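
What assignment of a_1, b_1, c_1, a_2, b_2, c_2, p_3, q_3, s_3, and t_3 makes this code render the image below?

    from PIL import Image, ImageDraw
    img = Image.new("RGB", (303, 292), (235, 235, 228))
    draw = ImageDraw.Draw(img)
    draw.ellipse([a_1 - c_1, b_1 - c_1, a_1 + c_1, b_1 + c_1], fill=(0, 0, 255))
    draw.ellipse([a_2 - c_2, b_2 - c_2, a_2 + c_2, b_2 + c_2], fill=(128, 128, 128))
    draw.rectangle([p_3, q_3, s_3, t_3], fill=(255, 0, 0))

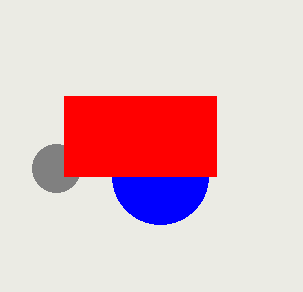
a_1 = 160; b_1 = 176; c_1 = 48; a_2 = 56; b_2 = 168; c_2 = 24; p_3 = 64; q_3 = 96; s_3 = 216; t_3 = 176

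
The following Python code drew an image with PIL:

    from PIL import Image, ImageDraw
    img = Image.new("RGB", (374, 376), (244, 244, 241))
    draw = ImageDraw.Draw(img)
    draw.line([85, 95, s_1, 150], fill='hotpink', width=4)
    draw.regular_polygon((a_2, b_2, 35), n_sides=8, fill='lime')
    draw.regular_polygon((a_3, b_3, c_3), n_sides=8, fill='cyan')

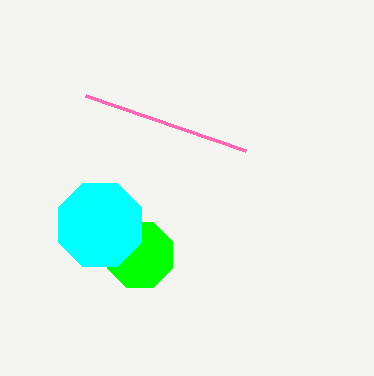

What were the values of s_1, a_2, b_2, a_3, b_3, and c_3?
s_1 = 245, a_2 = 140, b_2 = 255, a_3 = 100, b_3 = 225, c_3 = 45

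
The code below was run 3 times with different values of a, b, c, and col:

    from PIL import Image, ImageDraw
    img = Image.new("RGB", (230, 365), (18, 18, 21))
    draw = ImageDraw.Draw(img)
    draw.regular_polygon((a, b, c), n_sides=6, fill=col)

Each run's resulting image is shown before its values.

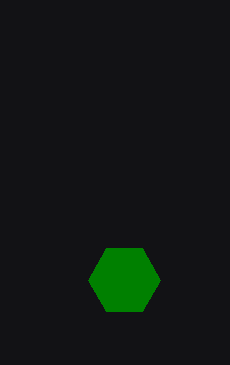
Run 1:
a = 124, b = 280, c = 36, col = 'green'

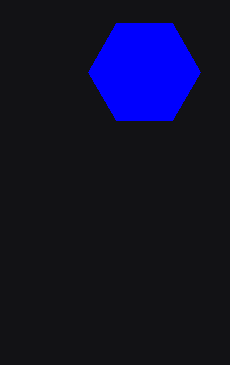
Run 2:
a = 144
b = 72
c = 56
col = 'blue'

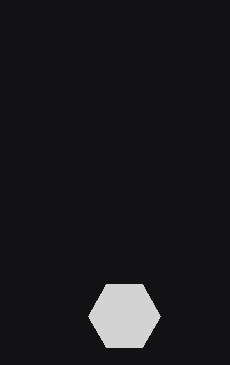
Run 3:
a = 124
b = 316
c = 36
col = 'lightgray'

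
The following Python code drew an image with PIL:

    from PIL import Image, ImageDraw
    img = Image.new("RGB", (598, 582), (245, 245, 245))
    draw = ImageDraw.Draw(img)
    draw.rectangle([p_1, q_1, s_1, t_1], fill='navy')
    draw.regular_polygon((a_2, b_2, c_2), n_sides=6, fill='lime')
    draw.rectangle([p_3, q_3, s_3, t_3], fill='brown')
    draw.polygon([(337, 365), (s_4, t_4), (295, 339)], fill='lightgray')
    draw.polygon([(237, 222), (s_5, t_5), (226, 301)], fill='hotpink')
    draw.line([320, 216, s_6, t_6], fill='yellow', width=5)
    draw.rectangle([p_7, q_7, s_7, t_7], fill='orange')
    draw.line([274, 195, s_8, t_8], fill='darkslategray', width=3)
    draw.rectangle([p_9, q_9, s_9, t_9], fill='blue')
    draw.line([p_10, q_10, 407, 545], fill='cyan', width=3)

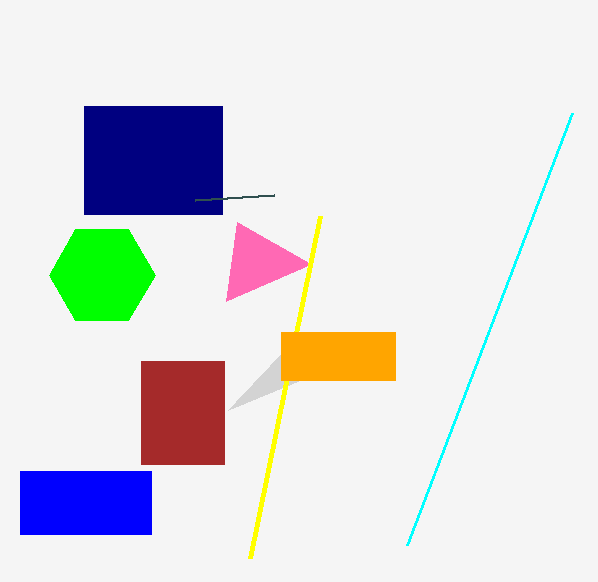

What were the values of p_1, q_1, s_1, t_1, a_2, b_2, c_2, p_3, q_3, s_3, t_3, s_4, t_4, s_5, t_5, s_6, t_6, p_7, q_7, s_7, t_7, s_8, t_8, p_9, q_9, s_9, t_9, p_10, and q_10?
p_1 = 84, q_1 = 106, s_1 = 222, t_1 = 214, a_2 = 102, b_2 = 275, c_2 = 53, p_3 = 141, q_3 = 361, s_3 = 224, t_3 = 464, s_4 = 228, t_4 = 410, s_5 = 311, t_5 = 264, s_6 = 250, t_6 = 558, p_7 = 281, q_7 = 332, s_7 = 395, t_7 = 380, s_8 = 195, t_8 = 200, p_9 = 20, q_9 = 471, s_9 = 151, t_9 = 534, p_10 = 572, q_10 = 113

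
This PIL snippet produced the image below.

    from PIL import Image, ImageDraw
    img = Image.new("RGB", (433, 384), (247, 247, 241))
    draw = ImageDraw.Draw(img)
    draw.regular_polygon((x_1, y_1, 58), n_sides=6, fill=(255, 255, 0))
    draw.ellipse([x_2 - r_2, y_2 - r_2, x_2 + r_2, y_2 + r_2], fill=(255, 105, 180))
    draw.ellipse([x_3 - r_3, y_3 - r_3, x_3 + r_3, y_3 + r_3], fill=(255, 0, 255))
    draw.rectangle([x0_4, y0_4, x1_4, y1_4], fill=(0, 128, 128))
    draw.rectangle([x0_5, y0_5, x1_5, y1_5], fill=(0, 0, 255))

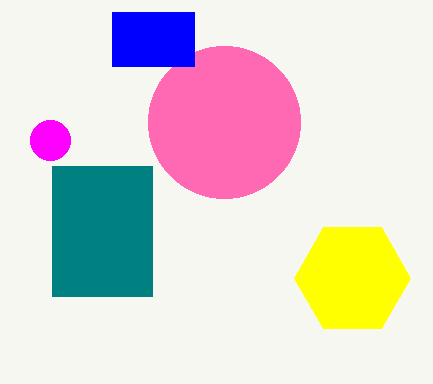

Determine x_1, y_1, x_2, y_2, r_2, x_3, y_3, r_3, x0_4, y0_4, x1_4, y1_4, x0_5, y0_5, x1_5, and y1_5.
x_1 = 352
y_1 = 278
x_2 = 224
y_2 = 122
r_2 = 76
x_3 = 50
y_3 = 140
r_3 = 20
x0_4 = 52
y0_4 = 166
x1_4 = 152
y1_4 = 296
x0_5 = 112
y0_5 = 12
x1_5 = 194
y1_5 = 66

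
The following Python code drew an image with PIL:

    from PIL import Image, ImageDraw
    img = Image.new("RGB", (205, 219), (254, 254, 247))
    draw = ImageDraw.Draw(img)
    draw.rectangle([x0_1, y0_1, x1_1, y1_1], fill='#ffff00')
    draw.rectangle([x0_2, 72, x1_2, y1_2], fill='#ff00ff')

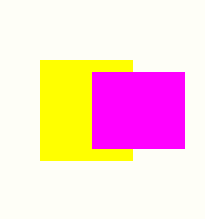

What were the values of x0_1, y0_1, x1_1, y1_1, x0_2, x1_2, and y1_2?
x0_1 = 40, y0_1 = 60, x1_1 = 132, y1_1 = 160, x0_2 = 92, x1_2 = 184, y1_2 = 148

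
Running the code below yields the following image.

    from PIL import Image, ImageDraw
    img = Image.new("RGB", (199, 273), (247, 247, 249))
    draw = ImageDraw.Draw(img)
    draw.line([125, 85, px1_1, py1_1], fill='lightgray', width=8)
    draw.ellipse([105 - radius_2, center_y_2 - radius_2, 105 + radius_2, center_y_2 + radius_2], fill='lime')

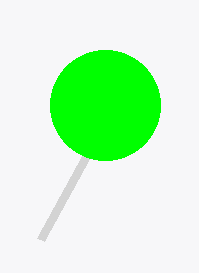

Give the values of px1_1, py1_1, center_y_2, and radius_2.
px1_1 = 40, py1_1 = 240, center_y_2 = 105, radius_2 = 55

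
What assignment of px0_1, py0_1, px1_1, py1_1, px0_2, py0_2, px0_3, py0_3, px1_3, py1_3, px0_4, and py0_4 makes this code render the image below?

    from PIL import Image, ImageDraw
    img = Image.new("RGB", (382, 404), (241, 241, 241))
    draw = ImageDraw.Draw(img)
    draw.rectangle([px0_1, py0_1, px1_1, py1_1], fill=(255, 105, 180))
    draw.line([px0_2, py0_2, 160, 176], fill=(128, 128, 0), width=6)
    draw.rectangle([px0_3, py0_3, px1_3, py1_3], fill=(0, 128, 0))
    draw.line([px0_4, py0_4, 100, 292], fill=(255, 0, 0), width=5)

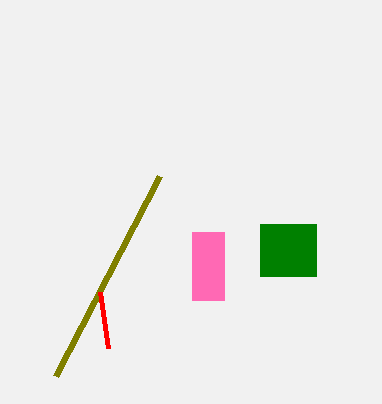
px0_1 = 192; py0_1 = 232; px1_1 = 224; py1_1 = 300; px0_2 = 56; py0_2 = 376; px0_3 = 260; py0_3 = 224; px1_3 = 316; py1_3 = 276; px0_4 = 108; py0_4 = 348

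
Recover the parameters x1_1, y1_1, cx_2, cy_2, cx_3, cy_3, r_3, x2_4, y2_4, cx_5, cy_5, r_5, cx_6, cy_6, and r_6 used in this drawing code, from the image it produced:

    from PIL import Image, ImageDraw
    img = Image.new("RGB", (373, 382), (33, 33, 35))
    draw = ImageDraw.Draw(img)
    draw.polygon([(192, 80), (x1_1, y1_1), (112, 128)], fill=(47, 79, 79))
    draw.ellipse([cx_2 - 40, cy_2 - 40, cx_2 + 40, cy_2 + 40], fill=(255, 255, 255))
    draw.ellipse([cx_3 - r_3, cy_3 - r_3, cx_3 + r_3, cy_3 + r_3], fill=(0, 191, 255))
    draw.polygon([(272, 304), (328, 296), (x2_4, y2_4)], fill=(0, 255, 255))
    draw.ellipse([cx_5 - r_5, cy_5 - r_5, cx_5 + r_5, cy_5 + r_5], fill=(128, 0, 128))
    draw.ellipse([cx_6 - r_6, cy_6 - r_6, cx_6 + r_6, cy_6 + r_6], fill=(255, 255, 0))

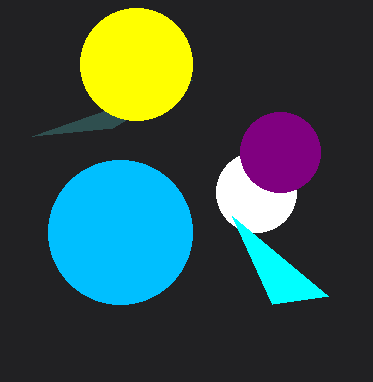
x1_1 = 32; y1_1 = 136; cx_2 = 256; cy_2 = 192; cx_3 = 120; cy_3 = 232; r_3 = 72; x2_4 = 232; y2_4 = 216; cx_5 = 280; cy_5 = 152; r_5 = 40; cx_6 = 136; cy_6 = 64; r_6 = 56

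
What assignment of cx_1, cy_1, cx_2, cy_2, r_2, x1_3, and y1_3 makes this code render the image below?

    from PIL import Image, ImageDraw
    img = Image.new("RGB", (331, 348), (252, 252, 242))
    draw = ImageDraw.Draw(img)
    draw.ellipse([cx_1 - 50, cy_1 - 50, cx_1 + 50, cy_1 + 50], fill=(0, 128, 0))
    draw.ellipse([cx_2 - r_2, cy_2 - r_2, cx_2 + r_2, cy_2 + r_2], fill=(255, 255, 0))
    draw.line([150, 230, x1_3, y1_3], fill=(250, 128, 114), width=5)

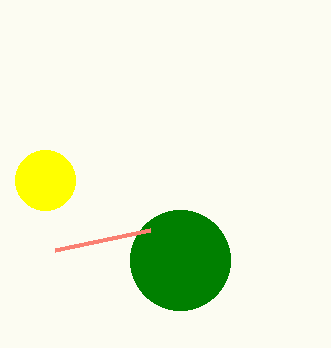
cx_1 = 180; cy_1 = 260; cx_2 = 45; cy_2 = 180; r_2 = 30; x1_3 = 55; y1_3 = 250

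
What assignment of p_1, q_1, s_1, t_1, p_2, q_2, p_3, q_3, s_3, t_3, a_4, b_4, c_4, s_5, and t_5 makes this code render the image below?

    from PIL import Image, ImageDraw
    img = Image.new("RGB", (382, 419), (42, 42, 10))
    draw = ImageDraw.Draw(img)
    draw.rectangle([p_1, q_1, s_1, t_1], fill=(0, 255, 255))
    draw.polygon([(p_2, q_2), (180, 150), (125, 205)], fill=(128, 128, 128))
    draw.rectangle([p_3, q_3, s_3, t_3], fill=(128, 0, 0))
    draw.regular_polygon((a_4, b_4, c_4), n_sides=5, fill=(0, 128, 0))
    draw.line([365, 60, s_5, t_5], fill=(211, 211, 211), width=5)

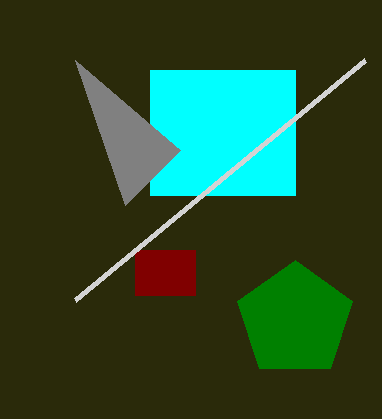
p_1 = 150, q_1 = 70, s_1 = 295, t_1 = 195, p_2 = 75, q_2 = 60, p_3 = 135, q_3 = 250, s_3 = 195, t_3 = 295, a_4 = 295, b_4 = 320, c_4 = 60, s_5 = 75, t_5 = 300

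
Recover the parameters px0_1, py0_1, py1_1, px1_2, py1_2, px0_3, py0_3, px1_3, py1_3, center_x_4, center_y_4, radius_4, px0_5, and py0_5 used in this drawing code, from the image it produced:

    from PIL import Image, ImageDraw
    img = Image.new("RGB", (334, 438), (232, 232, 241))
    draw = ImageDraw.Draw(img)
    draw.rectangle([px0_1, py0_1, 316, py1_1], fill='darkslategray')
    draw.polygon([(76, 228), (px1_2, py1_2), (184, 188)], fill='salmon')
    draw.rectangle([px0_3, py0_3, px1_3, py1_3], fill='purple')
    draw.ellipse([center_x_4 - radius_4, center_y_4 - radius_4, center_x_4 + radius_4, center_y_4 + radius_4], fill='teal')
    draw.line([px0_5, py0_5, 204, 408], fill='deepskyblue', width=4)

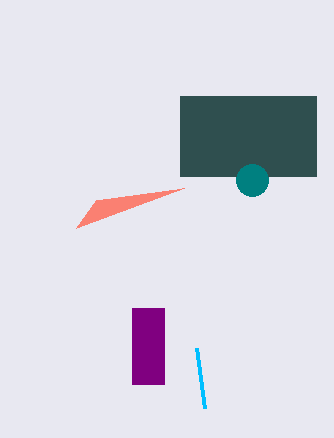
px0_1 = 180
py0_1 = 96
py1_1 = 176
px1_2 = 96
py1_2 = 200
px0_3 = 132
py0_3 = 308
px1_3 = 164
py1_3 = 384
center_x_4 = 252
center_y_4 = 180
radius_4 = 16
px0_5 = 196
py0_5 = 348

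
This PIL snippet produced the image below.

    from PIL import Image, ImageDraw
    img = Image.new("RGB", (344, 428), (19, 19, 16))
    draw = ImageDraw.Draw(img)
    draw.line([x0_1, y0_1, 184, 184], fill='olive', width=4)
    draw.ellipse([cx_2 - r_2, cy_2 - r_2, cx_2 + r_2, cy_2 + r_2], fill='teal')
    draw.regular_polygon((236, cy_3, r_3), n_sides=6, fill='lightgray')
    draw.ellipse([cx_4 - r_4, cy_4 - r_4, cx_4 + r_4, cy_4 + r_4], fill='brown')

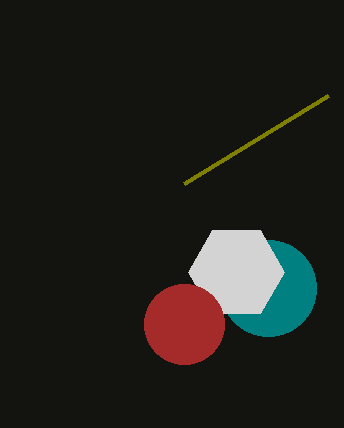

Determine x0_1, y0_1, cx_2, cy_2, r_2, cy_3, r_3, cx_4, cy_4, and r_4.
x0_1 = 328, y0_1 = 96, cx_2 = 268, cy_2 = 288, r_2 = 48, cy_3 = 272, r_3 = 48, cx_4 = 184, cy_4 = 324, r_4 = 40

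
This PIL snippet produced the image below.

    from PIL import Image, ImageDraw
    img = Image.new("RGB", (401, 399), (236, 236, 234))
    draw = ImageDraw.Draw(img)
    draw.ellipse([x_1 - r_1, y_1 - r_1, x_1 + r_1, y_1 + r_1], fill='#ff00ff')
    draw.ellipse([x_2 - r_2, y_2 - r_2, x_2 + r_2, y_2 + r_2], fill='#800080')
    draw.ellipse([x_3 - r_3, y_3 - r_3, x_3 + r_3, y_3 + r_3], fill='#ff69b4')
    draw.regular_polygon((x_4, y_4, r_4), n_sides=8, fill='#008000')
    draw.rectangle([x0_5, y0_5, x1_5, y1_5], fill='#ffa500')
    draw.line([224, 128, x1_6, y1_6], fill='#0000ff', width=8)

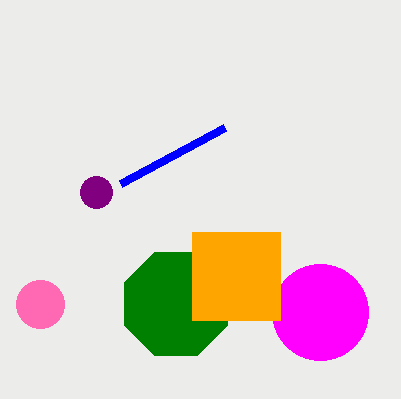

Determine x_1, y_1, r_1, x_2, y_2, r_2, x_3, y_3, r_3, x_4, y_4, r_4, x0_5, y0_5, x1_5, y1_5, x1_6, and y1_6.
x_1 = 320
y_1 = 312
r_1 = 48
x_2 = 96
y_2 = 192
r_2 = 16
x_3 = 40
y_3 = 304
r_3 = 24
x_4 = 176
y_4 = 304
r_4 = 56
x0_5 = 192
y0_5 = 232
x1_5 = 280
y1_5 = 320
x1_6 = 120
y1_6 = 184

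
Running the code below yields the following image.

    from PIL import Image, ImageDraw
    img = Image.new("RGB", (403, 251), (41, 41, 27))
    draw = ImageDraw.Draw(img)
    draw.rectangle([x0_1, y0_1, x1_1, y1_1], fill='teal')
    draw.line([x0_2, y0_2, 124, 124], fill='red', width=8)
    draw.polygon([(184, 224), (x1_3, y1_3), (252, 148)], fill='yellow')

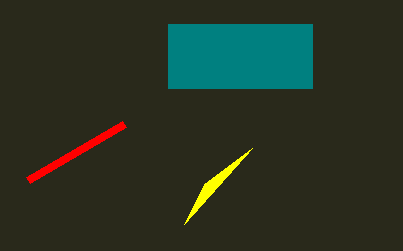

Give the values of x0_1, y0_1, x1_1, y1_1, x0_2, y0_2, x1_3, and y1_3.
x0_1 = 168, y0_1 = 24, x1_1 = 312, y1_1 = 88, x0_2 = 28, y0_2 = 180, x1_3 = 204, y1_3 = 184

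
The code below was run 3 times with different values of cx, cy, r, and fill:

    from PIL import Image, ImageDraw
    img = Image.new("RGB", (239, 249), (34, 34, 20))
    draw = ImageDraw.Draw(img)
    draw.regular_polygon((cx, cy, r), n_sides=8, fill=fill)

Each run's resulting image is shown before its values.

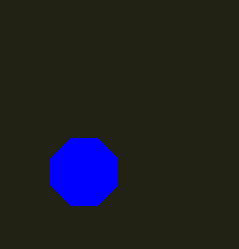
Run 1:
cx = 84; cy = 172; r = 36; fill = 'blue'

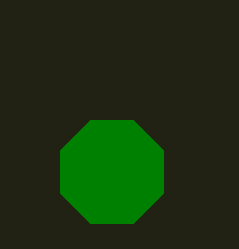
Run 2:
cx = 112
cy = 172
r = 56
fill = 'green'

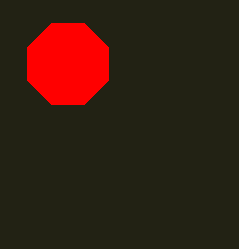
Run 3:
cx = 68, cy = 64, r = 44, fill = 'red'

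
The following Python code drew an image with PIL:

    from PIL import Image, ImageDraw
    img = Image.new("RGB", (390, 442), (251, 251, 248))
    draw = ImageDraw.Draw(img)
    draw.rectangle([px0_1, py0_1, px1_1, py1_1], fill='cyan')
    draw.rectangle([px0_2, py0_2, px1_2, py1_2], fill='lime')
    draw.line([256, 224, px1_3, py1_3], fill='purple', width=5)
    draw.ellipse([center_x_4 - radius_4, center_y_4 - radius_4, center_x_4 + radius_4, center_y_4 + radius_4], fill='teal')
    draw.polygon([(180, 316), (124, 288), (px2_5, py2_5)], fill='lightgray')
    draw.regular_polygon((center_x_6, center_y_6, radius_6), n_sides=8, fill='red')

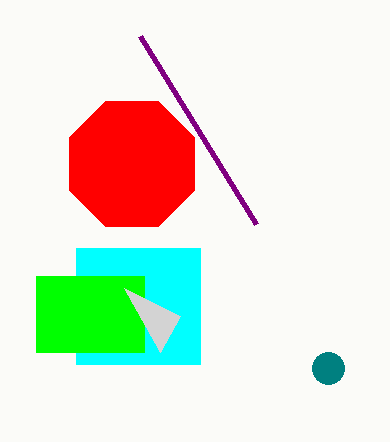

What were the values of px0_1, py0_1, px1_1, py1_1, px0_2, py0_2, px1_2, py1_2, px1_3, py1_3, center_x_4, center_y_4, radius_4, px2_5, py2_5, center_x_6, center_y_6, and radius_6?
px0_1 = 76, py0_1 = 248, px1_1 = 200, py1_1 = 364, px0_2 = 36, py0_2 = 276, px1_2 = 144, py1_2 = 352, px1_3 = 140, py1_3 = 36, center_x_4 = 328, center_y_4 = 368, radius_4 = 16, px2_5 = 160, py2_5 = 352, center_x_6 = 132, center_y_6 = 164, radius_6 = 68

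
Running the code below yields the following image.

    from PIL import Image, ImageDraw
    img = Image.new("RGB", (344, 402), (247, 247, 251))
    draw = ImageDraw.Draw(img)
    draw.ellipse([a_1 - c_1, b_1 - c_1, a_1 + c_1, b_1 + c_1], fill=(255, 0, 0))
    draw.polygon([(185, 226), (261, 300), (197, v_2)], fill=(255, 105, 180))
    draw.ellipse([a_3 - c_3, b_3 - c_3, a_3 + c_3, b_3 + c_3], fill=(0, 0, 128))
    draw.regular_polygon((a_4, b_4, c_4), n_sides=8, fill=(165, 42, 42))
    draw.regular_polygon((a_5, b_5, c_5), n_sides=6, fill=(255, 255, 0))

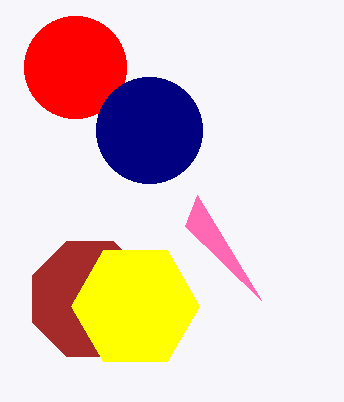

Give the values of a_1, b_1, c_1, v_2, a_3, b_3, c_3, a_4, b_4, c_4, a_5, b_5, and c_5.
a_1 = 75
b_1 = 67
c_1 = 51
v_2 = 195
a_3 = 149
b_3 = 130
c_3 = 53
a_4 = 90
b_4 = 299
c_4 = 62
a_5 = 135
b_5 = 306
c_5 = 64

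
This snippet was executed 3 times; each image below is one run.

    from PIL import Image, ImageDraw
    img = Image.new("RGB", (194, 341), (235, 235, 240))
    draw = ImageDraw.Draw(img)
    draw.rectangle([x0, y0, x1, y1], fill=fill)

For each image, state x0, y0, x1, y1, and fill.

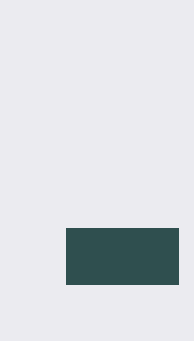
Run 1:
x0 = 66
y0 = 228
x1 = 178
y1 = 284
fill = 'darkslategray'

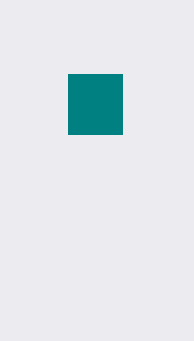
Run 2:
x0 = 68; y0 = 74; x1 = 122; y1 = 134; fill = 'teal'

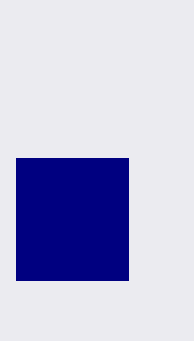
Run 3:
x0 = 16
y0 = 158
x1 = 128
y1 = 280
fill = 'navy'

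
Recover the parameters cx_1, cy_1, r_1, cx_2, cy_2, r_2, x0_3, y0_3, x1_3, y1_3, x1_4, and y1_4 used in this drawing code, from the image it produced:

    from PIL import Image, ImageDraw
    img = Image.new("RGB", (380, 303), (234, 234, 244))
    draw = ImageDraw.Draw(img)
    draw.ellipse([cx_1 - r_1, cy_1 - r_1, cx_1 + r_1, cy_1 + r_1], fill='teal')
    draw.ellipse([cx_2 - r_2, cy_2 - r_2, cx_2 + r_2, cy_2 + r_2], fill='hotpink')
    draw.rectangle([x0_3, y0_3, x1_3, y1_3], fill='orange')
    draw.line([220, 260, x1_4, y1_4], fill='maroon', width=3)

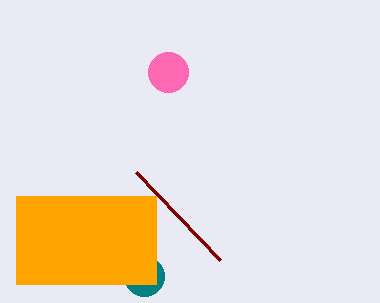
cx_1 = 144, cy_1 = 276, r_1 = 20, cx_2 = 168, cy_2 = 72, r_2 = 20, x0_3 = 16, y0_3 = 196, x1_3 = 156, y1_3 = 284, x1_4 = 136, y1_4 = 172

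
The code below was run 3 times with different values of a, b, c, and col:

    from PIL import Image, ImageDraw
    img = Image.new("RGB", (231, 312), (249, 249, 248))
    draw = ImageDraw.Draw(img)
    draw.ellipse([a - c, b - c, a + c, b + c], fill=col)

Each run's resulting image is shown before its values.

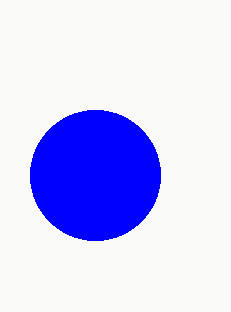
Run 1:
a = 95
b = 175
c = 65
col = 'blue'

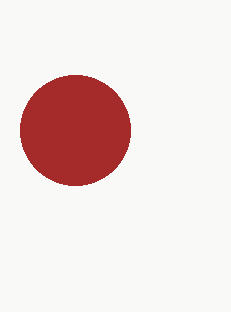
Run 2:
a = 75
b = 130
c = 55
col = 'brown'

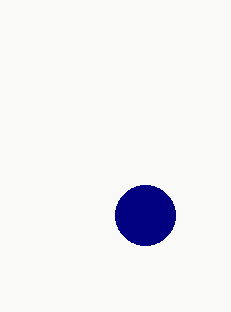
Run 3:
a = 145, b = 215, c = 30, col = 'navy'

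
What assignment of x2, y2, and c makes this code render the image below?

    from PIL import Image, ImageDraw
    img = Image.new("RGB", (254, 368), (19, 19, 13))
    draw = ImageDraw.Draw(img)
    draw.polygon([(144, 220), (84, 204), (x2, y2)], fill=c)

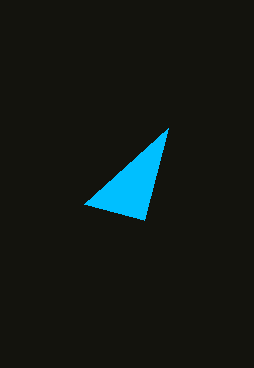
x2 = 168, y2 = 128, c = 'deepskyblue'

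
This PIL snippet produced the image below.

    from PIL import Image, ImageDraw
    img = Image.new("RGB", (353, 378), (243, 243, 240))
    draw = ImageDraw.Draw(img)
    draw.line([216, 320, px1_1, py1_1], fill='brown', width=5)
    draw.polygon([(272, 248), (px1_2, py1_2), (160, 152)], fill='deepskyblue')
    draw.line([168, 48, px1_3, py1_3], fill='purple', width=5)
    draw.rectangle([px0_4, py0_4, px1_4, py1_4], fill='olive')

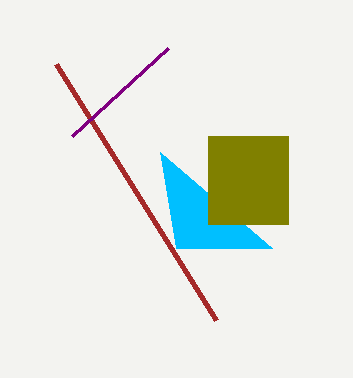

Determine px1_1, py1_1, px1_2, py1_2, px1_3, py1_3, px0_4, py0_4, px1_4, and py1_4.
px1_1 = 56; py1_1 = 64; px1_2 = 176; py1_2 = 248; px1_3 = 72; py1_3 = 136; px0_4 = 208; py0_4 = 136; px1_4 = 288; py1_4 = 224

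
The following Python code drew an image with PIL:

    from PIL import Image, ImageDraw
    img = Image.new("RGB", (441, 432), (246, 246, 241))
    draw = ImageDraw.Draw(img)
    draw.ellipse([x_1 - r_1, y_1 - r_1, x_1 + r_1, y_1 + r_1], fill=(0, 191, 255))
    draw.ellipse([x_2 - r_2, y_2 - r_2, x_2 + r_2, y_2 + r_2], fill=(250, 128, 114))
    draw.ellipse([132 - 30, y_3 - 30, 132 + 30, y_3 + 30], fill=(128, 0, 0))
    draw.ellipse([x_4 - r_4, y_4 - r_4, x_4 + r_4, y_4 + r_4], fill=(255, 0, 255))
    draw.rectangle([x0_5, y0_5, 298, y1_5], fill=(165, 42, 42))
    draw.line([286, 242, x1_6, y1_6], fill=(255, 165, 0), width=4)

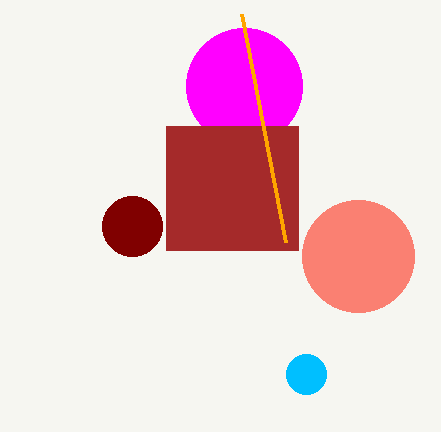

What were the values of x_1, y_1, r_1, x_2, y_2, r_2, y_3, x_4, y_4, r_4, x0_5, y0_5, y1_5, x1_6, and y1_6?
x_1 = 306; y_1 = 374; r_1 = 20; x_2 = 358; y_2 = 256; r_2 = 56; y_3 = 226; x_4 = 244; y_4 = 86; r_4 = 58; x0_5 = 166; y0_5 = 126; y1_5 = 250; x1_6 = 242; y1_6 = 14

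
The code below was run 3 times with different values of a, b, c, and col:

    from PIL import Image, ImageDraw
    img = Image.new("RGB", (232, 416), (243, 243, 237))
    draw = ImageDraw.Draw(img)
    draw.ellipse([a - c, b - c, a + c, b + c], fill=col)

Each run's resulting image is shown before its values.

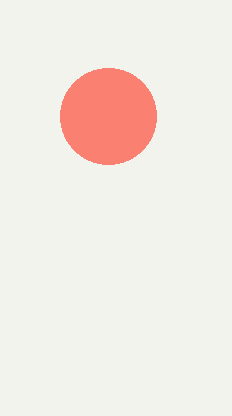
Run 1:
a = 108
b = 116
c = 48
col = 'salmon'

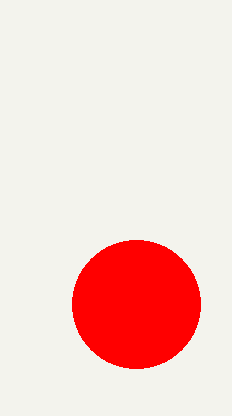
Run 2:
a = 136, b = 304, c = 64, col = 'red'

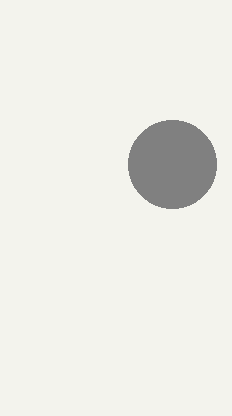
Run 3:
a = 172, b = 164, c = 44, col = 'gray'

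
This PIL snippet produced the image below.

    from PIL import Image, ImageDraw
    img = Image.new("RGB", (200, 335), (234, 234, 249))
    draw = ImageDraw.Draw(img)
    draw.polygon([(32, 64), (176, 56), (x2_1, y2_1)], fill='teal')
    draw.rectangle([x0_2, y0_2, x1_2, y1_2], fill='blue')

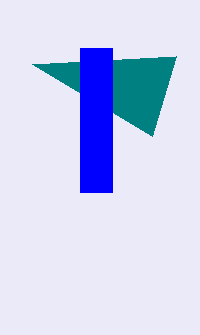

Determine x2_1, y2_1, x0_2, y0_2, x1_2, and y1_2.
x2_1 = 152; y2_1 = 136; x0_2 = 80; y0_2 = 48; x1_2 = 112; y1_2 = 192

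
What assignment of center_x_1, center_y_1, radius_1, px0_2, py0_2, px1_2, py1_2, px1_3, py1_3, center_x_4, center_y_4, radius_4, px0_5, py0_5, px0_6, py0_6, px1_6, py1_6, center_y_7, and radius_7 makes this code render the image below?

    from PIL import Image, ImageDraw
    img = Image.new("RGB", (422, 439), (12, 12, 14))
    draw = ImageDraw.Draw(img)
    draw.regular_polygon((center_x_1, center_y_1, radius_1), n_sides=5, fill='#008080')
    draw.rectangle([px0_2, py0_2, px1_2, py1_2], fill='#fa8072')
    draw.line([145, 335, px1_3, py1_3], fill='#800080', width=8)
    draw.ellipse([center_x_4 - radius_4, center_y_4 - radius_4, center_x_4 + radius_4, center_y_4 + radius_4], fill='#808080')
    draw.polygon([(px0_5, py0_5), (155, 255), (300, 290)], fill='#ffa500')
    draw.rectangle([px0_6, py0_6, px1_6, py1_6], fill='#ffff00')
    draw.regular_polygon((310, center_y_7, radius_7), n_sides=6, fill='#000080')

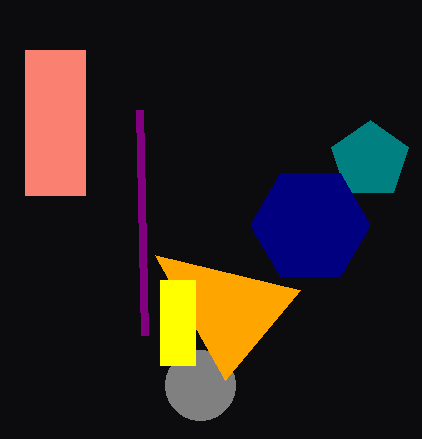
center_x_1 = 370
center_y_1 = 160
radius_1 = 40
px0_2 = 25
py0_2 = 50
px1_2 = 85
py1_2 = 195
px1_3 = 140
py1_3 = 110
center_x_4 = 200
center_y_4 = 385
radius_4 = 35
px0_5 = 225
py0_5 = 380
px0_6 = 160
py0_6 = 280
px1_6 = 195
py1_6 = 365
center_y_7 = 225
radius_7 = 60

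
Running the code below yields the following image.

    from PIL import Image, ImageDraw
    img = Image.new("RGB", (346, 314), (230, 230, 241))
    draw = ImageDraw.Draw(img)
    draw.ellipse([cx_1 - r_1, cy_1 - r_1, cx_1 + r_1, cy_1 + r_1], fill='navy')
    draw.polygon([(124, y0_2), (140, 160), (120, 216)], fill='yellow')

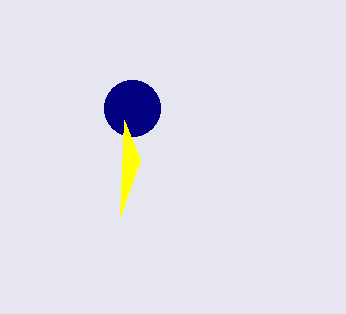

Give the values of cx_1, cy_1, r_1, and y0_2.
cx_1 = 132, cy_1 = 108, r_1 = 28, y0_2 = 120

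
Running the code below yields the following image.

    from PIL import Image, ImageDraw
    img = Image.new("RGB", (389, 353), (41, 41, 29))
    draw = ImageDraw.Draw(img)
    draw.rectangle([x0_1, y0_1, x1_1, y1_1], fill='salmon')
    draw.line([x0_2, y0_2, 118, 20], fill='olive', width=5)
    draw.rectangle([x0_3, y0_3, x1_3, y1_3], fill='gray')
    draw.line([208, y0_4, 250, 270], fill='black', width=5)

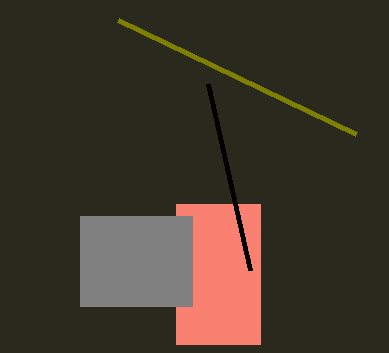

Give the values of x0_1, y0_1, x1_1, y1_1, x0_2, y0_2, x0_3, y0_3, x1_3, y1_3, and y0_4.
x0_1 = 176; y0_1 = 204; x1_1 = 260; y1_1 = 344; x0_2 = 356; y0_2 = 134; x0_3 = 80; y0_3 = 216; x1_3 = 192; y1_3 = 306; y0_4 = 84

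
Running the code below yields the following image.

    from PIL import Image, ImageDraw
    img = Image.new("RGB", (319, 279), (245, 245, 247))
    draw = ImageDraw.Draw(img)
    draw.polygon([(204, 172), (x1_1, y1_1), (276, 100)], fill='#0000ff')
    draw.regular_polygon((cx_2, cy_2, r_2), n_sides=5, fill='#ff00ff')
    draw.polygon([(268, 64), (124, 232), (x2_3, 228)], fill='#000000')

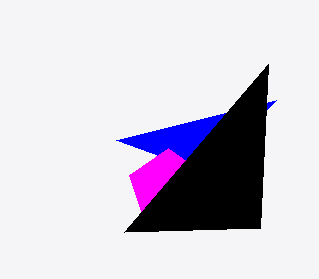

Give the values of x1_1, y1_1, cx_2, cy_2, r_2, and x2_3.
x1_1 = 116
y1_1 = 140
cx_2 = 168
cy_2 = 188
r_2 = 40
x2_3 = 260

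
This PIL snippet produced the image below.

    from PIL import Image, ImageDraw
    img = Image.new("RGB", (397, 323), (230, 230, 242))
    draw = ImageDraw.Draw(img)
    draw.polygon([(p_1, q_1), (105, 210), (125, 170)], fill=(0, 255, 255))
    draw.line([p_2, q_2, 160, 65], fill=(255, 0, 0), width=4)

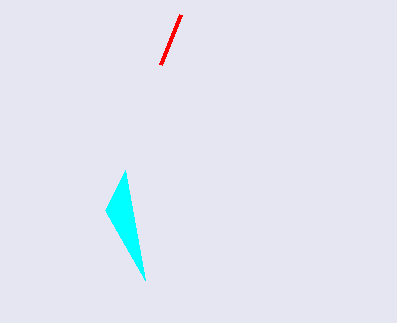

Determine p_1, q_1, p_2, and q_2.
p_1 = 145; q_1 = 280; p_2 = 180; q_2 = 15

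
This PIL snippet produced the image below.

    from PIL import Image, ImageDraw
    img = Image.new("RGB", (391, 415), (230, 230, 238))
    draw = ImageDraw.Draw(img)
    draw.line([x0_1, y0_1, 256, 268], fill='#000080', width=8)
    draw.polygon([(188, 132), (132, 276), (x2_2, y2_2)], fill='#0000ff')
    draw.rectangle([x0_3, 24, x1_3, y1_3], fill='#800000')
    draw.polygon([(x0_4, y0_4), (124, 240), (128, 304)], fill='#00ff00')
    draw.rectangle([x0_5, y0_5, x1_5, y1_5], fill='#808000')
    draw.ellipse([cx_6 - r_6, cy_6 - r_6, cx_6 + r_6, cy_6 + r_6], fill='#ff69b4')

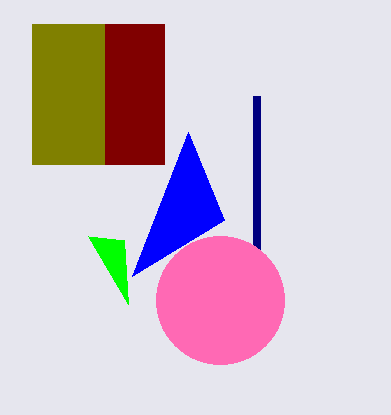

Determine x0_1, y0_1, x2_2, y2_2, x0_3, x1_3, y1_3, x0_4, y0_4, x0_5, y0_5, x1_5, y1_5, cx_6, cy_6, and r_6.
x0_1 = 256; y0_1 = 96; x2_2 = 224; y2_2 = 220; x0_3 = 36; x1_3 = 164; y1_3 = 164; x0_4 = 88; y0_4 = 236; x0_5 = 32; y0_5 = 24; x1_5 = 104; y1_5 = 164; cx_6 = 220; cy_6 = 300; r_6 = 64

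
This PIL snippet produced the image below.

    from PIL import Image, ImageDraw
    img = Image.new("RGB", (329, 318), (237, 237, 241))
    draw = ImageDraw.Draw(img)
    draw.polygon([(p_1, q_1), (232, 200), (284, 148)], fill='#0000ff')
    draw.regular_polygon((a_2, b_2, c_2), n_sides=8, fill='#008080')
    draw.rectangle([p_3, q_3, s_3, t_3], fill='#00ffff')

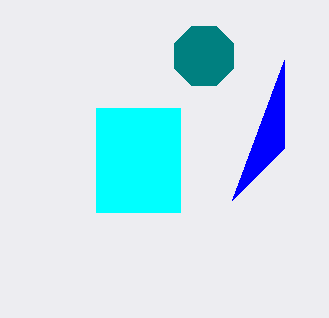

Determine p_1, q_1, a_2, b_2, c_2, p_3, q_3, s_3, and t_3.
p_1 = 284, q_1 = 60, a_2 = 204, b_2 = 56, c_2 = 32, p_3 = 96, q_3 = 108, s_3 = 180, t_3 = 212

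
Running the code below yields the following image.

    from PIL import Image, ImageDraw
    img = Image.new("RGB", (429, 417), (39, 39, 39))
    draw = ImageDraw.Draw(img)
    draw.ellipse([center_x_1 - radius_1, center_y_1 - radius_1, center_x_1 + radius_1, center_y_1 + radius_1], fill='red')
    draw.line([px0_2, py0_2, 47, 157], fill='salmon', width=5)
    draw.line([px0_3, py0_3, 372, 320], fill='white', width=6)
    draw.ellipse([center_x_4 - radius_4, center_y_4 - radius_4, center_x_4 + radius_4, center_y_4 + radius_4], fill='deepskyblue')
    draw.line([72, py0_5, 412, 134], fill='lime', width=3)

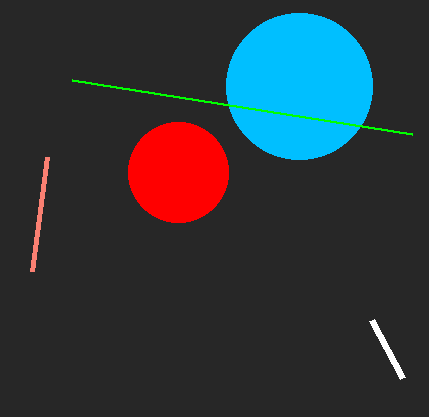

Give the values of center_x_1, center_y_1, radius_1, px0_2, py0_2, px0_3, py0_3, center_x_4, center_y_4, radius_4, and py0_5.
center_x_1 = 178; center_y_1 = 172; radius_1 = 50; px0_2 = 32; py0_2 = 271; px0_3 = 403; py0_3 = 378; center_x_4 = 299; center_y_4 = 86; radius_4 = 73; py0_5 = 80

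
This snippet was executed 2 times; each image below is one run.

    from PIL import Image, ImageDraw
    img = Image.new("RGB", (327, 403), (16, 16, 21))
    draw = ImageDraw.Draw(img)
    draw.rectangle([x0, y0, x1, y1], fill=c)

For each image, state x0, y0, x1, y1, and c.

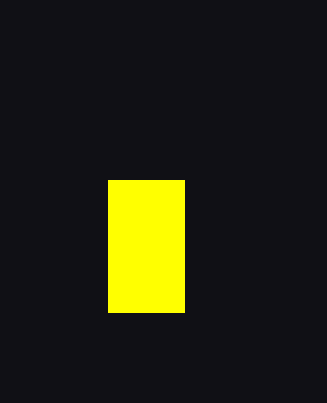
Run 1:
x0 = 108
y0 = 180
x1 = 184
y1 = 312
c = 'yellow'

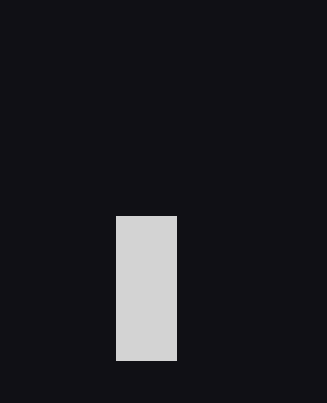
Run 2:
x0 = 116
y0 = 216
x1 = 176
y1 = 360
c = 'lightgray'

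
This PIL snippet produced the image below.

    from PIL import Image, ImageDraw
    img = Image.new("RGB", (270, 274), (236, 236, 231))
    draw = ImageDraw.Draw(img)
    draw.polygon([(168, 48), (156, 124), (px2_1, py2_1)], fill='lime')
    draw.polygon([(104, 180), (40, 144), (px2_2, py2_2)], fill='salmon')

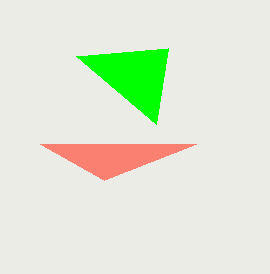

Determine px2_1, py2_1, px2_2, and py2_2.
px2_1 = 76, py2_1 = 56, px2_2 = 196, py2_2 = 144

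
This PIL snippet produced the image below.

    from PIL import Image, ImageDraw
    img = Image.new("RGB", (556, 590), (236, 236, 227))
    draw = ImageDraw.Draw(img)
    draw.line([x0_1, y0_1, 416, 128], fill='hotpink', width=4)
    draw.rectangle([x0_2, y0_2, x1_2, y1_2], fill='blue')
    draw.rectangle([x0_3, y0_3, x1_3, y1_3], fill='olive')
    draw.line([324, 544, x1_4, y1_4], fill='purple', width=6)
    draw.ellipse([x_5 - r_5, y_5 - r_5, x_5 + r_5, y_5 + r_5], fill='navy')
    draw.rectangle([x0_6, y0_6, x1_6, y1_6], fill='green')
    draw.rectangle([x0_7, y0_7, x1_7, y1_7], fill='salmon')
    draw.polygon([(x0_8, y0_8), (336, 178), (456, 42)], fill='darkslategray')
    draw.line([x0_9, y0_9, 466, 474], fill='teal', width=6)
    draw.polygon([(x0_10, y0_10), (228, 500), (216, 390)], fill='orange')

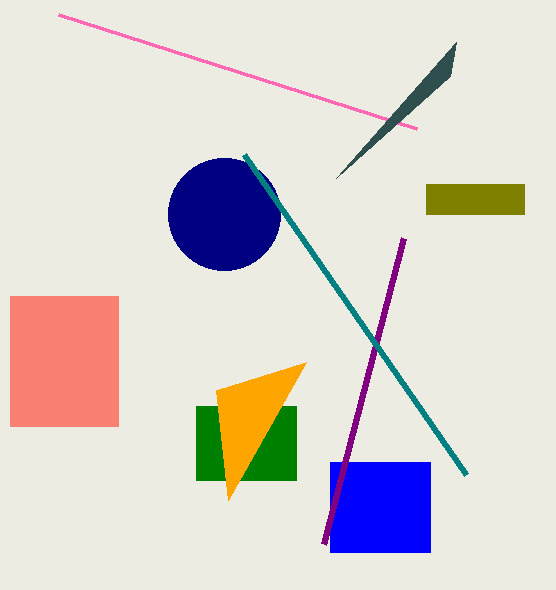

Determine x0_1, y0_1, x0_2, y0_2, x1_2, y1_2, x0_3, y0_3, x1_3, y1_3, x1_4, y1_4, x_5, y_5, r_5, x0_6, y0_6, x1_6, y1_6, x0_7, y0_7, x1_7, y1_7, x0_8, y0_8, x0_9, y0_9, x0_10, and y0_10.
x0_1 = 58
y0_1 = 14
x0_2 = 330
y0_2 = 462
x1_2 = 430
y1_2 = 552
x0_3 = 426
y0_3 = 184
x1_3 = 524
y1_3 = 214
x1_4 = 404
y1_4 = 238
x_5 = 224
y_5 = 214
r_5 = 56
x0_6 = 196
y0_6 = 406
x1_6 = 296
y1_6 = 480
x0_7 = 10
y0_7 = 296
x1_7 = 118
y1_7 = 426
x0_8 = 450
y0_8 = 76
x0_9 = 244
y0_9 = 154
x0_10 = 306
y0_10 = 362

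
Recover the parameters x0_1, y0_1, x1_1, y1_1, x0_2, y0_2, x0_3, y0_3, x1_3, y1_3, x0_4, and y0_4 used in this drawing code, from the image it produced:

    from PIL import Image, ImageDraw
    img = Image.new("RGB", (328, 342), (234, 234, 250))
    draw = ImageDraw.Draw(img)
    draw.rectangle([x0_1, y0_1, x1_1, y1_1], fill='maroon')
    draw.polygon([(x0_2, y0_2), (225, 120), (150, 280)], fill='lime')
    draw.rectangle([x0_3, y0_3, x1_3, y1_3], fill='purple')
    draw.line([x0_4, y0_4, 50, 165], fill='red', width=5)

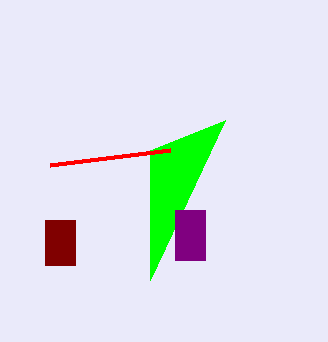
x0_1 = 45; y0_1 = 220; x1_1 = 75; y1_1 = 265; x0_2 = 150; y0_2 = 150; x0_3 = 175; y0_3 = 210; x1_3 = 205; y1_3 = 260; x0_4 = 170; y0_4 = 150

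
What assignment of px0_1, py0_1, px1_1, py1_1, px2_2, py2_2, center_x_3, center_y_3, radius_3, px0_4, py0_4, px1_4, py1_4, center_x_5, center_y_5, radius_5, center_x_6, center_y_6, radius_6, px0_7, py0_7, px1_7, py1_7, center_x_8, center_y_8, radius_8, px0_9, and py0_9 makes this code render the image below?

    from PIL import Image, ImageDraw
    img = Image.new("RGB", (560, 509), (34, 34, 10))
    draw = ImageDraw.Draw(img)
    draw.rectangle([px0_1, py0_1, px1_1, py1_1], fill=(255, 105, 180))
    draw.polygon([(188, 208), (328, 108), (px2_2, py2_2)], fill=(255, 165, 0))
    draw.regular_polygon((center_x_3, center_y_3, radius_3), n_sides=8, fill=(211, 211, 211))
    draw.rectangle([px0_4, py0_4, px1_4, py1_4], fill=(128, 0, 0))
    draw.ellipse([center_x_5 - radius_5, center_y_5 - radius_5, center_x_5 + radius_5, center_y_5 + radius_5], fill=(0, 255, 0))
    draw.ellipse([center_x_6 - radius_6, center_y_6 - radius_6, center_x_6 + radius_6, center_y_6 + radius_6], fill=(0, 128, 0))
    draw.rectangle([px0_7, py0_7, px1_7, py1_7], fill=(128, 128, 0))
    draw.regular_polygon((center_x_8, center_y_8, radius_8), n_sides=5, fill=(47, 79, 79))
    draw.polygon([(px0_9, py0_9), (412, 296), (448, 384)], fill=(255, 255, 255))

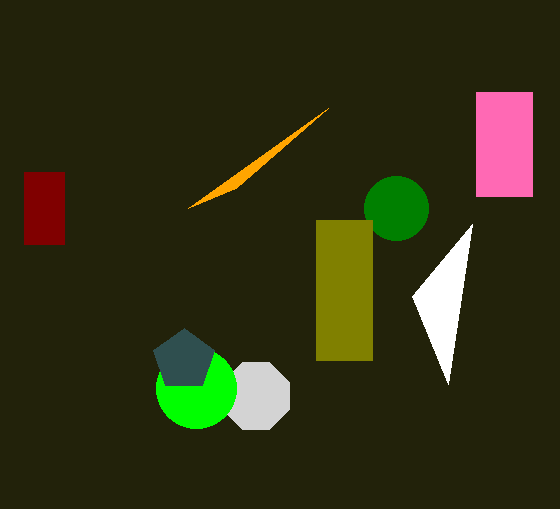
px0_1 = 476; py0_1 = 92; px1_1 = 532; py1_1 = 196; px2_2 = 236; py2_2 = 188; center_x_3 = 256; center_y_3 = 396; radius_3 = 36; px0_4 = 24; py0_4 = 172; px1_4 = 64; py1_4 = 244; center_x_5 = 196; center_y_5 = 388; radius_5 = 40; center_x_6 = 396; center_y_6 = 208; radius_6 = 32; px0_7 = 316; py0_7 = 220; px1_7 = 372; py1_7 = 360; center_x_8 = 184; center_y_8 = 360; radius_8 = 32; px0_9 = 472; py0_9 = 224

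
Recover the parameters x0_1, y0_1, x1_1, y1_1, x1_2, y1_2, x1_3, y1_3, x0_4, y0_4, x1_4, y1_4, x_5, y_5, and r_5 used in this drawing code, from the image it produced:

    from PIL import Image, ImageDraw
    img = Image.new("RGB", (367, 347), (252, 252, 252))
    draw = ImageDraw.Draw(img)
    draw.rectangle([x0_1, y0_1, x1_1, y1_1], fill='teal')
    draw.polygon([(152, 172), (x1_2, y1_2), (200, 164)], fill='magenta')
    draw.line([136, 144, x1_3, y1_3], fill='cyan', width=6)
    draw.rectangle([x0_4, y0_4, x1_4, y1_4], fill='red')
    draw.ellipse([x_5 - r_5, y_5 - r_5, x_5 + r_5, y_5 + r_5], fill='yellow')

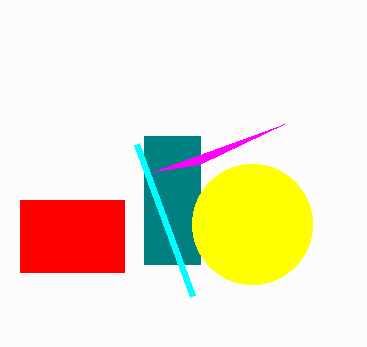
x0_1 = 144, y0_1 = 136, x1_1 = 200, y1_1 = 264, x1_2 = 284, y1_2 = 124, x1_3 = 192, y1_3 = 296, x0_4 = 20, y0_4 = 200, x1_4 = 124, y1_4 = 272, x_5 = 252, y_5 = 224, r_5 = 60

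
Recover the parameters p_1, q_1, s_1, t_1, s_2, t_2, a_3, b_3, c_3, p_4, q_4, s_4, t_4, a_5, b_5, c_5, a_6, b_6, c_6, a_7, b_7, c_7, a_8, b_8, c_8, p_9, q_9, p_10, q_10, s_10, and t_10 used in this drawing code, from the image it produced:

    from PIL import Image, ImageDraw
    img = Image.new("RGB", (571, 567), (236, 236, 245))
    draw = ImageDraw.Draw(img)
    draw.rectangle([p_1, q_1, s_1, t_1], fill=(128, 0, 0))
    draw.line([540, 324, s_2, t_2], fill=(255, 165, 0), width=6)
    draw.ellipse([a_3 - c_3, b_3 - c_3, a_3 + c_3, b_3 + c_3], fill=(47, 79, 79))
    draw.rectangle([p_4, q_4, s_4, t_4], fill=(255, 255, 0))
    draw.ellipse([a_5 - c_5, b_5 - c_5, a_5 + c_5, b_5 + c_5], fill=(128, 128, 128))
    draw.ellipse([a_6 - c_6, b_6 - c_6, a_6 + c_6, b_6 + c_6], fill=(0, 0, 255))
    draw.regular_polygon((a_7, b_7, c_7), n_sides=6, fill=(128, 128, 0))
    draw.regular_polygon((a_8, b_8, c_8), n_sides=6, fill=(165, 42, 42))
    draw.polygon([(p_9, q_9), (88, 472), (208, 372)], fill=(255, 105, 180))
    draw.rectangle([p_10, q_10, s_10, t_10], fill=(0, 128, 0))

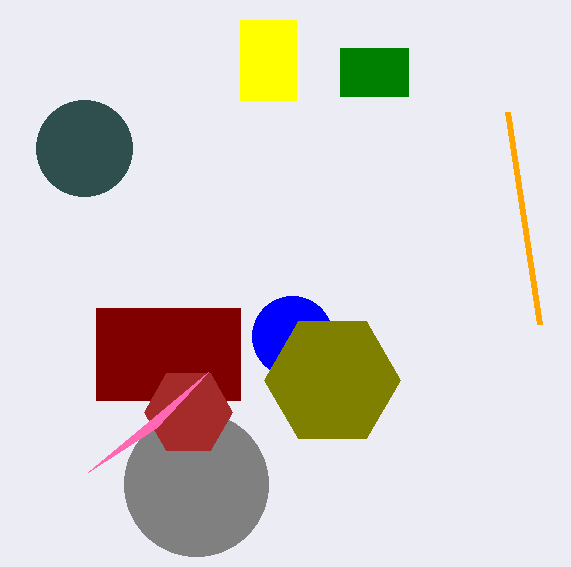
p_1 = 96; q_1 = 308; s_1 = 240; t_1 = 400; s_2 = 508; t_2 = 112; a_3 = 84; b_3 = 148; c_3 = 48; p_4 = 240; q_4 = 20; s_4 = 296; t_4 = 100; a_5 = 196; b_5 = 484; c_5 = 72; a_6 = 292; b_6 = 336; c_6 = 40; a_7 = 332; b_7 = 380; c_7 = 68; a_8 = 188; b_8 = 412; c_8 = 44; p_9 = 156; q_9 = 428; p_10 = 340; q_10 = 48; s_10 = 408; t_10 = 96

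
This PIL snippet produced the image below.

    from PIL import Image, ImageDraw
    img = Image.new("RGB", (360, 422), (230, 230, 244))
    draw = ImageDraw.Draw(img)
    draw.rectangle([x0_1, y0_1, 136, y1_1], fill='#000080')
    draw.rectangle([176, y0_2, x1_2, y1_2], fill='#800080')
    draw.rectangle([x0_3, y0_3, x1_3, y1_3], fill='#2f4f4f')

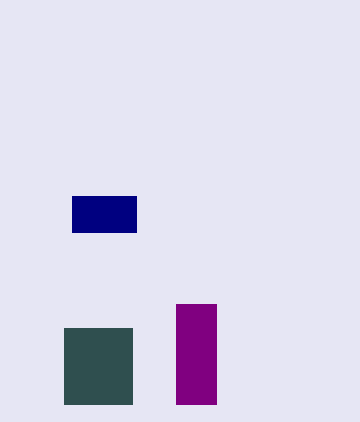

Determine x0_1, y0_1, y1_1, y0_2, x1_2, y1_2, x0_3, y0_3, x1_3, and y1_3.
x0_1 = 72, y0_1 = 196, y1_1 = 232, y0_2 = 304, x1_2 = 216, y1_2 = 404, x0_3 = 64, y0_3 = 328, x1_3 = 132, y1_3 = 404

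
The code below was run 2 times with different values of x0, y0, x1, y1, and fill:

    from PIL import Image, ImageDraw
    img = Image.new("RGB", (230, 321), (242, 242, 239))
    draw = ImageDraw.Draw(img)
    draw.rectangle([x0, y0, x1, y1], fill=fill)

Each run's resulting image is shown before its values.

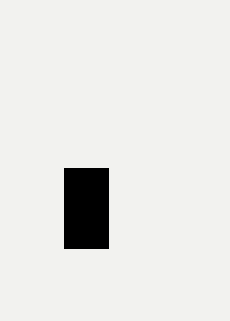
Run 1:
x0 = 64
y0 = 168
x1 = 108
y1 = 248
fill = 'black'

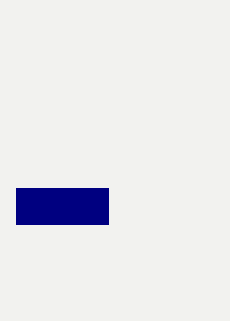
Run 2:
x0 = 16; y0 = 188; x1 = 108; y1 = 224; fill = 'navy'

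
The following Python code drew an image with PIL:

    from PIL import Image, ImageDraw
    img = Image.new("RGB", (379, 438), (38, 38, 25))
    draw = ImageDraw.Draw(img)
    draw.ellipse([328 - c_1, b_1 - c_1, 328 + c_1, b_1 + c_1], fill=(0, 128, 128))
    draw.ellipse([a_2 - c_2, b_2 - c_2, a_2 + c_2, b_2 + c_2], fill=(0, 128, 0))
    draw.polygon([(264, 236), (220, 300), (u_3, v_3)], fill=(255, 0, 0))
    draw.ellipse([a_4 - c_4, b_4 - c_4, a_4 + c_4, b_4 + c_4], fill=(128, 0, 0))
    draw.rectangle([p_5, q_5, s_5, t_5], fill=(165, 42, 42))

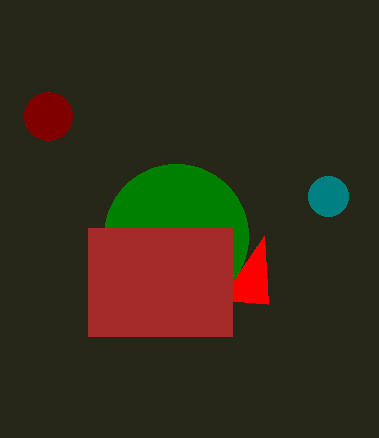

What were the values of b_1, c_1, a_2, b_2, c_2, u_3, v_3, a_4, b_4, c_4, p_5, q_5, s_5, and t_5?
b_1 = 196, c_1 = 20, a_2 = 176, b_2 = 236, c_2 = 72, u_3 = 268, v_3 = 304, a_4 = 48, b_4 = 116, c_4 = 24, p_5 = 88, q_5 = 228, s_5 = 232, t_5 = 336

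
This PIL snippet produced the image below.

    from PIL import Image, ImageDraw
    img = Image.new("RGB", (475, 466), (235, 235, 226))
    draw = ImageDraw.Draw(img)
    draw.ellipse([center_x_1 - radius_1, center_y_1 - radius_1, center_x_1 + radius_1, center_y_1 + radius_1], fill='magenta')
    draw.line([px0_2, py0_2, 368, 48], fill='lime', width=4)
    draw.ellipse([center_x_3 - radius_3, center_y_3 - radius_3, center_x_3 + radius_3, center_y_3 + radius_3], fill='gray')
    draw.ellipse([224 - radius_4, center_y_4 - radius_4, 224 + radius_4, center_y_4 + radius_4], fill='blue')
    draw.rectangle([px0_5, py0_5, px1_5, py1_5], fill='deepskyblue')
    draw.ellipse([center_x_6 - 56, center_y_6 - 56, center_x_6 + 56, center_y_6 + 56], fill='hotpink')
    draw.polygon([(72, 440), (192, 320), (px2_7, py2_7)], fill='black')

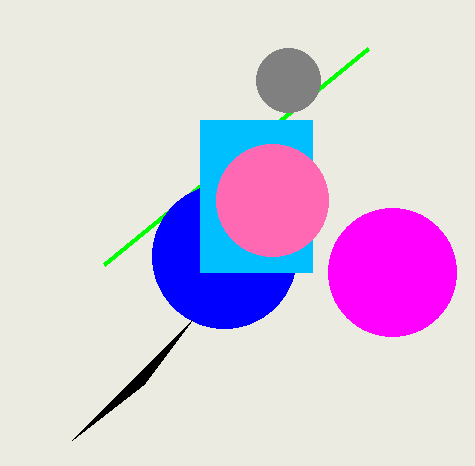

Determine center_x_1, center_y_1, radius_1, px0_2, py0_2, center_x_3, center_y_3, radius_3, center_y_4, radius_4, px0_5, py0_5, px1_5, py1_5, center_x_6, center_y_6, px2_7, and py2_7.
center_x_1 = 392
center_y_1 = 272
radius_1 = 64
px0_2 = 104
py0_2 = 264
center_x_3 = 288
center_y_3 = 80
radius_3 = 32
center_y_4 = 256
radius_4 = 72
px0_5 = 200
py0_5 = 120
px1_5 = 312
py1_5 = 272
center_x_6 = 272
center_y_6 = 200
px2_7 = 144
py2_7 = 384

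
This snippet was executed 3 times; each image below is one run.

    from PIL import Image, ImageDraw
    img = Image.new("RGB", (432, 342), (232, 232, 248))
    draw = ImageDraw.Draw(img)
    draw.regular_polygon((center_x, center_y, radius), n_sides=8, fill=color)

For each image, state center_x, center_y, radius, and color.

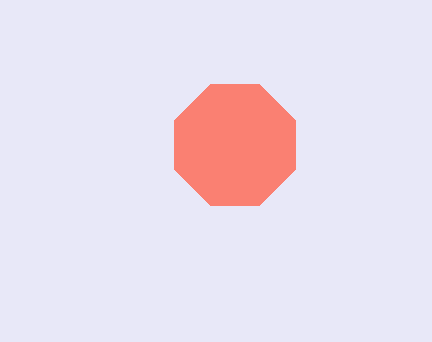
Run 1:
center_x = 235, center_y = 145, radius = 65, color = 'salmon'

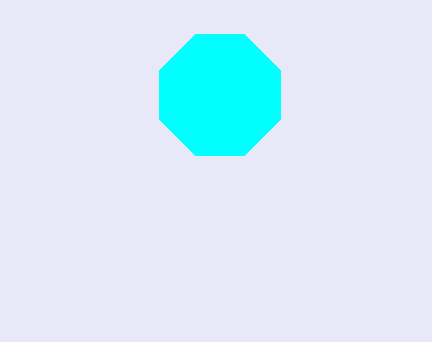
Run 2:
center_x = 220; center_y = 95; radius = 65; color = 'cyan'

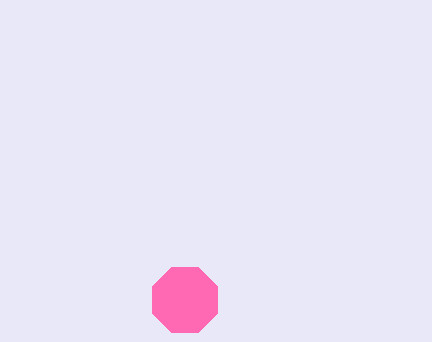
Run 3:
center_x = 185
center_y = 300
radius = 35
color = 'hotpink'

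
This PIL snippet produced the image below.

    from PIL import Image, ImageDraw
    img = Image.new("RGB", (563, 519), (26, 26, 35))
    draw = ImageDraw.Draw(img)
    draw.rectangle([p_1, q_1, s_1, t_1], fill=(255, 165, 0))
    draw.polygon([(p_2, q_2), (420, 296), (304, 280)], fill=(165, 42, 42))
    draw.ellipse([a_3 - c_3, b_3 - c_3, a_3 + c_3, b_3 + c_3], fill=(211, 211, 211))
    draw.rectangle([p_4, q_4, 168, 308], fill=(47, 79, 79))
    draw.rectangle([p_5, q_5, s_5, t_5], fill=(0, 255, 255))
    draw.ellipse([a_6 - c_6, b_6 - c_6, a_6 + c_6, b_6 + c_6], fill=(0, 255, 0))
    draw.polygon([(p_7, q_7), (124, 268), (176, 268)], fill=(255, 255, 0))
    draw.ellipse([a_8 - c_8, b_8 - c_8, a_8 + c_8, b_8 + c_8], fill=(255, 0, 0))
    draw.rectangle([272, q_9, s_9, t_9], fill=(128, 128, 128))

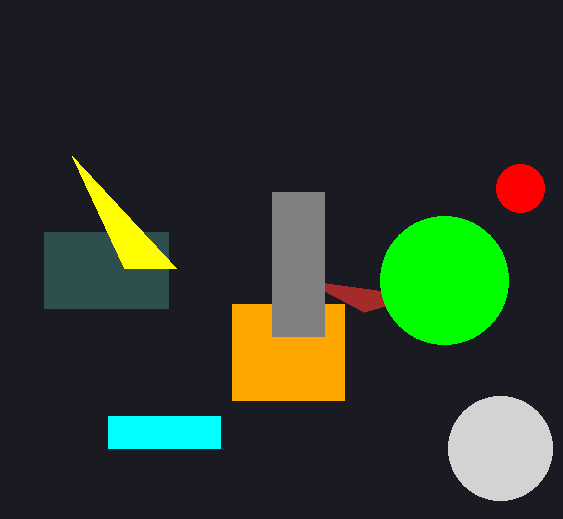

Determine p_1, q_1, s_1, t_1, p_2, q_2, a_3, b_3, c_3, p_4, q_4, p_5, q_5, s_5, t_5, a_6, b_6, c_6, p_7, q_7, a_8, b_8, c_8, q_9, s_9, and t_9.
p_1 = 232; q_1 = 304; s_1 = 344; t_1 = 400; p_2 = 364; q_2 = 312; a_3 = 500; b_3 = 448; c_3 = 52; p_4 = 44; q_4 = 232; p_5 = 108; q_5 = 416; s_5 = 220; t_5 = 448; a_6 = 444; b_6 = 280; c_6 = 64; p_7 = 72; q_7 = 156; a_8 = 520; b_8 = 188; c_8 = 24; q_9 = 192; s_9 = 324; t_9 = 336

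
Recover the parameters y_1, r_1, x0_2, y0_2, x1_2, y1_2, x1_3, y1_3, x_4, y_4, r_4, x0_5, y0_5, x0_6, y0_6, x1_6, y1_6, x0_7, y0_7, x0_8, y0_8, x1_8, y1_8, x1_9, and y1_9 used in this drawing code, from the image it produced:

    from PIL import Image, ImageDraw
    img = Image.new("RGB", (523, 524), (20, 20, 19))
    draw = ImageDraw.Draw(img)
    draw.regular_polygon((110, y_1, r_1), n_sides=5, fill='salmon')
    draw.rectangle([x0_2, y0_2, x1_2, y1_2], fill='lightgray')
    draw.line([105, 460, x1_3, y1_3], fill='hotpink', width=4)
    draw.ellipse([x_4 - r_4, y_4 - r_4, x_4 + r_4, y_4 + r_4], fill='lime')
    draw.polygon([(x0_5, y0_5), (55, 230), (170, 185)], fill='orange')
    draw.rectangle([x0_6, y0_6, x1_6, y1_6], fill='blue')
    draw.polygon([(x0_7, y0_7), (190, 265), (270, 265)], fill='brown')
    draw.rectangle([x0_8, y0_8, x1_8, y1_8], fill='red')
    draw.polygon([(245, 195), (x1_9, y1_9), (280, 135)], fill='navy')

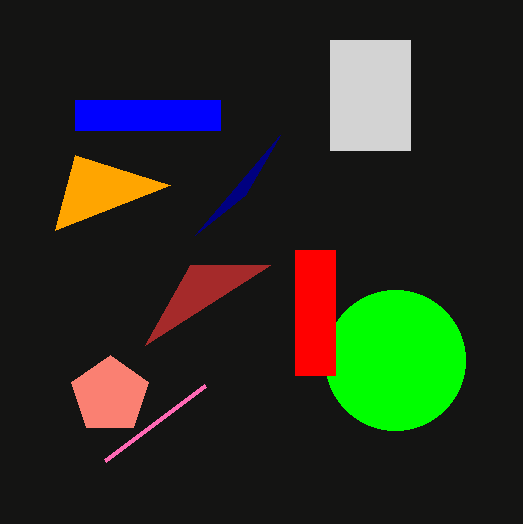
y_1 = 395; r_1 = 40; x0_2 = 330; y0_2 = 40; x1_2 = 410; y1_2 = 150; x1_3 = 205; y1_3 = 385; x_4 = 395; y_4 = 360; r_4 = 70; x0_5 = 75; y0_5 = 155; x0_6 = 75; y0_6 = 100; x1_6 = 220; y1_6 = 130; x0_7 = 145; y0_7 = 345; x0_8 = 295; y0_8 = 250; x1_8 = 335; y1_8 = 375; x1_9 = 195; y1_9 = 235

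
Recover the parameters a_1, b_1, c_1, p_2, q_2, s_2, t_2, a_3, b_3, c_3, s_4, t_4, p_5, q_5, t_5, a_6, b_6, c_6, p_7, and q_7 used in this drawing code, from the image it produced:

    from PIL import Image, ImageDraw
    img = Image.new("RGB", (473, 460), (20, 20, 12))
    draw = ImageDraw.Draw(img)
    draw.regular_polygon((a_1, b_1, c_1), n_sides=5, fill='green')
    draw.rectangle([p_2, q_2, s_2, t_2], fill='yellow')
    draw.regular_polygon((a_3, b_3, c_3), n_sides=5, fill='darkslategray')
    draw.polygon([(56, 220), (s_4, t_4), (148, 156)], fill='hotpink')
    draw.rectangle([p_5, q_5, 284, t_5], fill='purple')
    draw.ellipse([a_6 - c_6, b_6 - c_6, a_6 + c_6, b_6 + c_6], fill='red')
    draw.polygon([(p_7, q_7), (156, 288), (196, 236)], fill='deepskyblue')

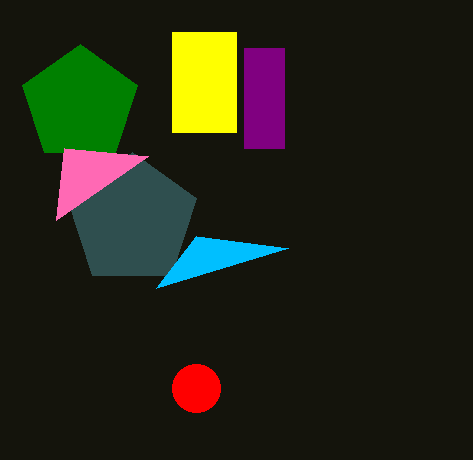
a_1 = 80
b_1 = 104
c_1 = 60
p_2 = 172
q_2 = 32
s_2 = 236
t_2 = 132
a_3 = 132
b_3 = 220
c_3 = 68
s_4 = 64
t_4 = 148
p_5 = 244
q_5 = 48
t_5 = 148
a_6 = 196
b_6 = 388
c_6 = 24
p_7 = 288
q_7 = 248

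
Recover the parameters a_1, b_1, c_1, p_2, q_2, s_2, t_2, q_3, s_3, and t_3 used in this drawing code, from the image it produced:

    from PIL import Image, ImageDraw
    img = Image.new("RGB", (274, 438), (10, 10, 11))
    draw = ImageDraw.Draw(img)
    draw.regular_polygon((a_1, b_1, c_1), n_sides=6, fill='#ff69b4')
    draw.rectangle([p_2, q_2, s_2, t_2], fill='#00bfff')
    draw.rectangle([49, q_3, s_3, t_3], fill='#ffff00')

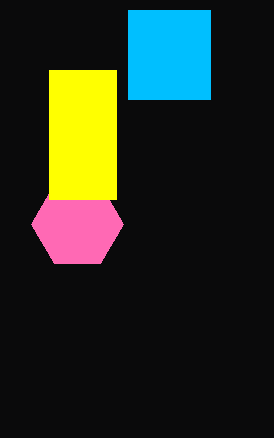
a_1 = 77, b_1 = 224, c_1 = 46, p_2 = 128, q_2 = 10, s_2 = 210, t_2 = 99, q_3 = 70, s_3 = 116, t_3 = 199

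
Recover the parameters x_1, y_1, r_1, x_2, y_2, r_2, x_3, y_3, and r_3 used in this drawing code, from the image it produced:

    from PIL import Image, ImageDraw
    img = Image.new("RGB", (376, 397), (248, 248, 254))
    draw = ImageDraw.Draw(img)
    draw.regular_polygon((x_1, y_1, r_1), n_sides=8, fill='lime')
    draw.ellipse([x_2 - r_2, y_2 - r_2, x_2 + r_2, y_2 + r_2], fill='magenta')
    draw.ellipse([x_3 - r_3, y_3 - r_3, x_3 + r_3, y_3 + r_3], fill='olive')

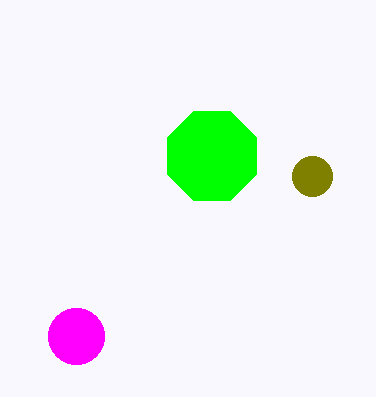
x_1 = 212
y_1 = 156
r_1 = 48
x_2 = 76
y_2 = 336
r_2 = 28
x_3 = 312
y_3 = 176
r_3 = 20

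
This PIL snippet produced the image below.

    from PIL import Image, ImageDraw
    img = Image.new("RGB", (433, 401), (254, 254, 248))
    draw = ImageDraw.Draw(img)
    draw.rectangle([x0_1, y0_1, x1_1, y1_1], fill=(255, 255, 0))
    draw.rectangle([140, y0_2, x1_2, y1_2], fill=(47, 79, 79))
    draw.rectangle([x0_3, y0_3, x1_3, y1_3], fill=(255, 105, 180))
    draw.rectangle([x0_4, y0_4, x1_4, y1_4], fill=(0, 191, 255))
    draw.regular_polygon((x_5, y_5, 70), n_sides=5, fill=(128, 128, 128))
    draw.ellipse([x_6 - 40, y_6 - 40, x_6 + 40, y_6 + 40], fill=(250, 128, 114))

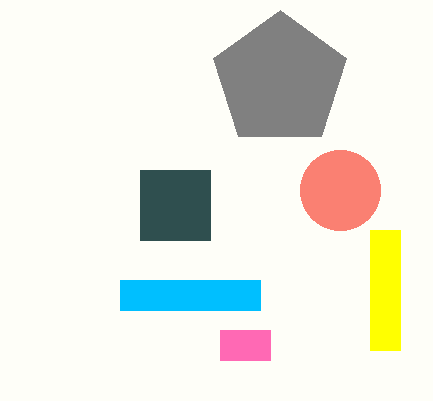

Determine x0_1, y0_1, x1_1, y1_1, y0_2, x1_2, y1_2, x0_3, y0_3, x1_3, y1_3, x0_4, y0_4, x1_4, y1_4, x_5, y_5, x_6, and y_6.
x0_1 = 370
y0_1 = 230
x1_1 = 400
y1_1 = 350
y0_2 = 170
x1_2 = 210
y1_2 = 240
x0_3 = 220
y0_3 = 330
x1_3 = 270
y1_3 = 360
x0_4 = 120
y0_4 = 280
x1_4 = 260
y1_4 = 310
x_5 = 280
y_5 = 80
x_6 = 340
y_6 = 190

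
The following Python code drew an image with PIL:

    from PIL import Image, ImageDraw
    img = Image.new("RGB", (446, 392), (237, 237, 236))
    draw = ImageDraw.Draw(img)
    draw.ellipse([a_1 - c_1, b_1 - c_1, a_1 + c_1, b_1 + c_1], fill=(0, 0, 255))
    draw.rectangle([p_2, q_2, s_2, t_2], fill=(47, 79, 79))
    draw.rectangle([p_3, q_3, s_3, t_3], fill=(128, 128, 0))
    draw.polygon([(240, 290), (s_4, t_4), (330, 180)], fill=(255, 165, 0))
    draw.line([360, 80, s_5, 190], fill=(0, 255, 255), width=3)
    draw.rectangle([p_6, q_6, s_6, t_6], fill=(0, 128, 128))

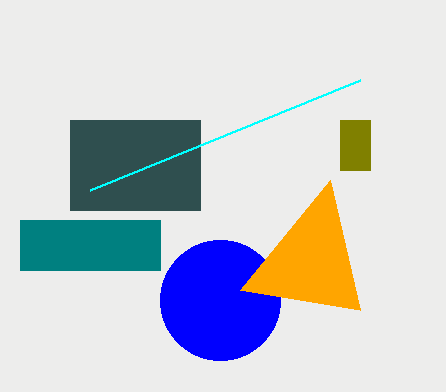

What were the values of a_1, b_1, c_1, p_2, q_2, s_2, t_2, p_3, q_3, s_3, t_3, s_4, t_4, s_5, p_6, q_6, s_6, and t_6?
a_1 = 220
b_1 = 300
c_1 = 60
p_2 = 70
q_2 = 120
s_2 = 200
t_2 = 210
p_3 = 340
q_3 = 120
s_3 = 370
t_3 = 170
s_4 = 360
t_4 = 310
s_5 = 90
p_6 = 20
q_6 = 220
s_6 = 160
t_6 = 270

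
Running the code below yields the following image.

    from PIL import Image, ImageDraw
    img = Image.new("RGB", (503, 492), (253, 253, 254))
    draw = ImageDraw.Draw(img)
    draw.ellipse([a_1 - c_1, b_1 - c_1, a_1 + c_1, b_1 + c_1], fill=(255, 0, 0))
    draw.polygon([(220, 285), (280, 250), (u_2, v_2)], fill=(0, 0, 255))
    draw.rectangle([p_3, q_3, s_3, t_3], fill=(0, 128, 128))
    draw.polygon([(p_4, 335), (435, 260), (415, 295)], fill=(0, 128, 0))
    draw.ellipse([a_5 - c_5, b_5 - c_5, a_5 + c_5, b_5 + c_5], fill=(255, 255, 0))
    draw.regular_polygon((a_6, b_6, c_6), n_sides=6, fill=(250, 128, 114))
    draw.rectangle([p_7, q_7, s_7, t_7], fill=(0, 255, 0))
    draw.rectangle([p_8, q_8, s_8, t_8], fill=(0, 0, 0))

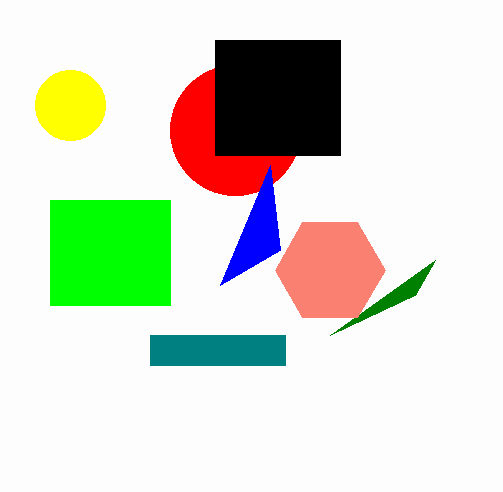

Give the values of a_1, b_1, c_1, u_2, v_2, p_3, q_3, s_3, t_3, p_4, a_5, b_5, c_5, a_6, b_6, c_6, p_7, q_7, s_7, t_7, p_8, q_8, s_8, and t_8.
a_1 = 235; b_1 = 130; c_1 = 65; u_2 = 270; v_2 = 165; p_3 = 150; q_3 = 335; s_3 = 285; t_3 = 365; p_4 = 330; a_5 = 70; b_5 = 105; c_5 = 35; a_6 = 330; b_6 = 270; c_6 = 55; p_7 = 50; q_7 = 200; s_7 = 170; t_7 = 305; p_8 = 215; q_8 = 40; s_8 = 340; t_8 = 155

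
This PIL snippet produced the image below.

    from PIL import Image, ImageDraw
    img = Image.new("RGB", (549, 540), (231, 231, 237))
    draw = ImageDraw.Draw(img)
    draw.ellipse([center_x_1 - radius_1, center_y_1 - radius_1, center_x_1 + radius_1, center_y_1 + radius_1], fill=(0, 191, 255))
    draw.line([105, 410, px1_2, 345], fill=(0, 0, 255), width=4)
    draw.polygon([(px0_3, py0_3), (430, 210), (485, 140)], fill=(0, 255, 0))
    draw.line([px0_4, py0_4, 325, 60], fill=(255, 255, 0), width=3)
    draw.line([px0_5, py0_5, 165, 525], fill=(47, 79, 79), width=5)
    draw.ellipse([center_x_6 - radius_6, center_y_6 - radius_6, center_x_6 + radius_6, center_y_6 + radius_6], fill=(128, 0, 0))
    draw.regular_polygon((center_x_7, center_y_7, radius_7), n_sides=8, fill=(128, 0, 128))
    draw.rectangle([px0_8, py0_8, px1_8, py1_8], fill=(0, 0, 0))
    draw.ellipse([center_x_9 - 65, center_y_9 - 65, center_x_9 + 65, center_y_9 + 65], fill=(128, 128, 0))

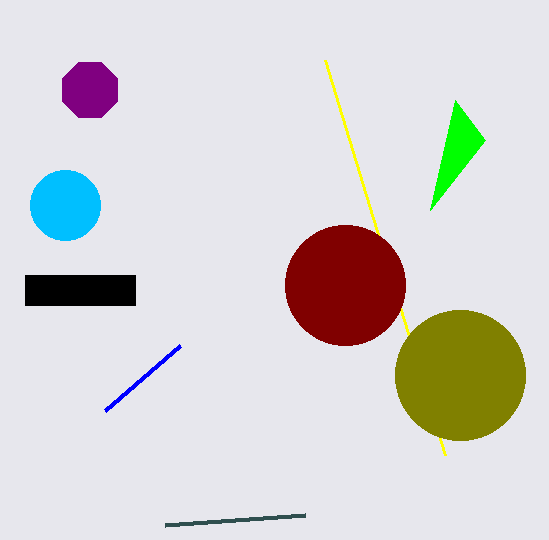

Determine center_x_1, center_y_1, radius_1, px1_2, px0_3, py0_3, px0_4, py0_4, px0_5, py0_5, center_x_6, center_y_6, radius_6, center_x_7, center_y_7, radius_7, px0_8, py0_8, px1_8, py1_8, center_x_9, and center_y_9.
center_x_1 = 65; center_y_1 = 205; radius_1 = 35; px1_2 = 180; px0_3 = 455; py0_3 = 100; px0_4 = 445; py0_4 = 455; px0_5 = 305; py0_5 = 515; center_x_6 = 345; center_y_6 = 285; radius_6 = 60; center_x_7 = 90; center_y_7 = 90; radius_7 = 30; px0_8 = 25; py0_8 = 275; px1_8 = 135; py1_8 = 305; center_x_9 = 460; center_y_9 = 375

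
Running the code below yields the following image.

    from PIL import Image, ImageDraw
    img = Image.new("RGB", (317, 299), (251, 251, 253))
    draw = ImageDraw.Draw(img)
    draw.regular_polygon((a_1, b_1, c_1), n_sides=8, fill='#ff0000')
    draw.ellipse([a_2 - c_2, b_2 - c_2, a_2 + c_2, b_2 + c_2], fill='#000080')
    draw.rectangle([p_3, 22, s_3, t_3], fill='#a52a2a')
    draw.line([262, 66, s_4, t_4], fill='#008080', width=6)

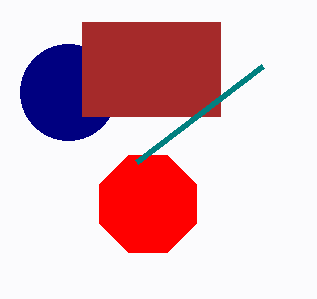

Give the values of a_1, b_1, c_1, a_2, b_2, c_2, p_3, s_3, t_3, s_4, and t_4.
a_1 = 148, b_1 = 204, c_1 = 52, a_2 = 68, b_2 = 92, c_2 = 48, p_3 = 82, s_3 = 220, t_3 = 116, s_4 = 136, t_4 = 162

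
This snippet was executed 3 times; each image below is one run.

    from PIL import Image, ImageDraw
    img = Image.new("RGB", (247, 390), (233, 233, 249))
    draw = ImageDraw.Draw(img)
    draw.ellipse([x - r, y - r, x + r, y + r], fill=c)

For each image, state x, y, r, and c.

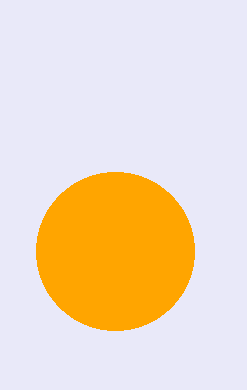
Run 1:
x = 115; y = 251; r = 79; c = 'orange'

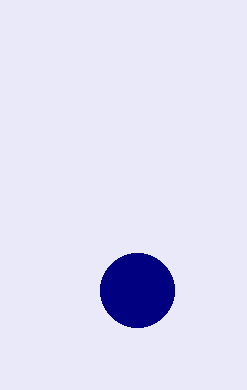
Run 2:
x = 137
y = 290
r = 37
c = 'navy'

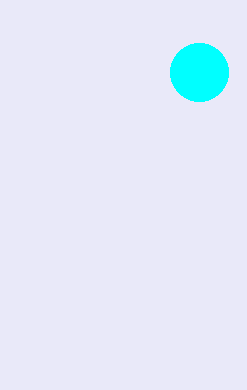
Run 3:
x = 199; y = 72; r = 29; c = 'cyan'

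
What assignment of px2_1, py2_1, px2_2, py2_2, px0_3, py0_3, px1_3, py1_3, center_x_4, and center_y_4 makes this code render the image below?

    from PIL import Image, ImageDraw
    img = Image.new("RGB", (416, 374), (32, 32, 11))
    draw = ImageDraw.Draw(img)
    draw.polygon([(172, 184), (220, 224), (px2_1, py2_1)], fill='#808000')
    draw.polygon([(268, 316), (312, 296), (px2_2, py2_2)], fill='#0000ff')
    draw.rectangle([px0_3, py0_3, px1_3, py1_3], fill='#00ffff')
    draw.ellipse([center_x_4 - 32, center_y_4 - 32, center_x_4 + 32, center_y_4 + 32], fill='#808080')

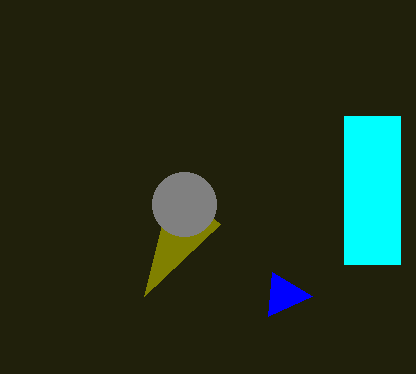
px2_1 = 144, py2_1 = 296, px2_2 = 272, py2_2 = 272, px0_3 = 344, py0_3 = 116, px1_3 = 400, py1_3 = 264, center_x_4 = 184, center_y_4 = 204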